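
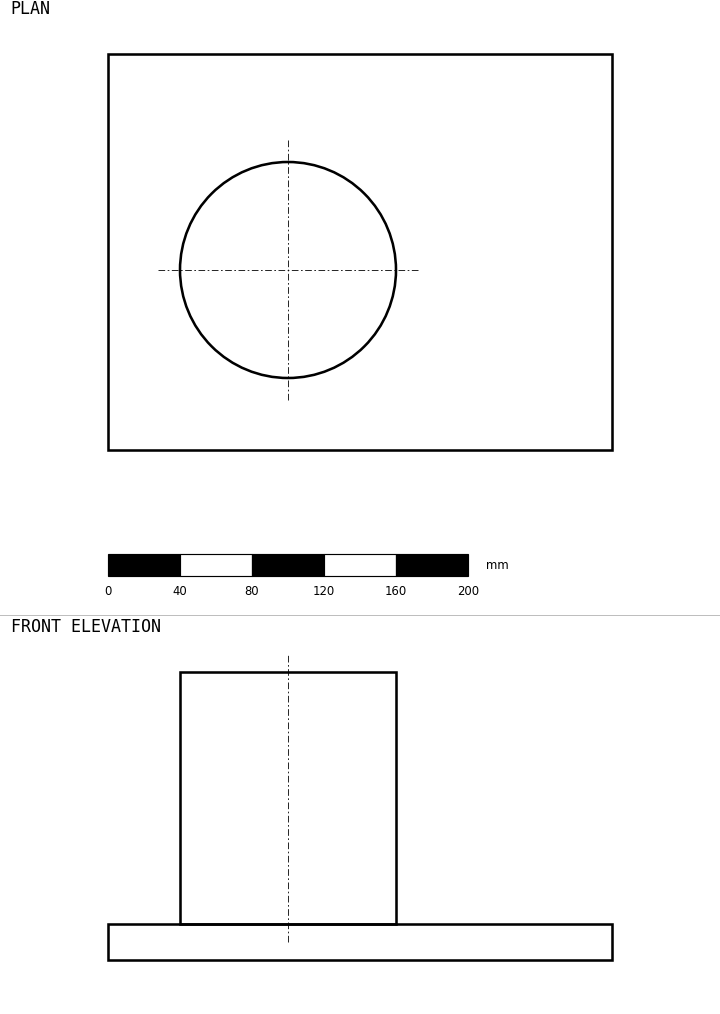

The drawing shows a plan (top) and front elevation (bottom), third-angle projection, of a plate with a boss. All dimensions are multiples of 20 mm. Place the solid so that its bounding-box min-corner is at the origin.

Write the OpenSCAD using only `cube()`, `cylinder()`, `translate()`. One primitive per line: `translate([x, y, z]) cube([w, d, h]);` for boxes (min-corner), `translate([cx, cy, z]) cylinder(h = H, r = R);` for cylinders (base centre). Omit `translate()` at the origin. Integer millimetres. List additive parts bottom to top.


cube([280, 220, 20]);
translate([100, 100, 20]) cylinder(h = 140, r = 60);


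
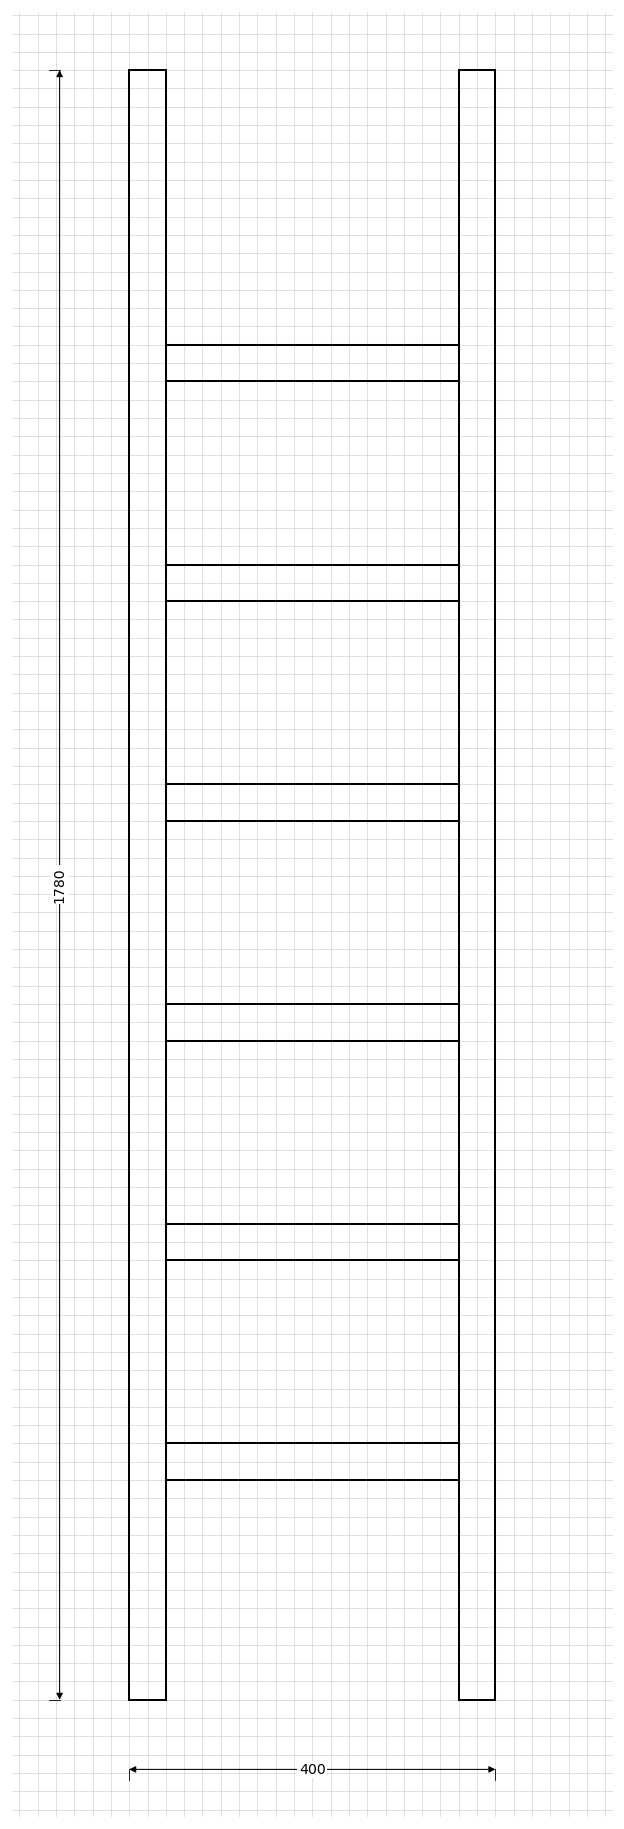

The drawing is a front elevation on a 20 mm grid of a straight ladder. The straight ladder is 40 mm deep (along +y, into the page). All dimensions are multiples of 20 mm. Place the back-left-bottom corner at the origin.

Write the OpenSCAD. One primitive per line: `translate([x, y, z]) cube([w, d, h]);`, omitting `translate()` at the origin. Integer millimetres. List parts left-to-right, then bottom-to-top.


cube([40, 40, 1780]);
translate([40, 0, 240]) cube([320, 40, 40]);
translate([40, 0, 480]) cube([320, 40, 40]);
translate([40, 0, 720]) cube([320, 40, 40]);
translate([40, 0, 960]) cube([320, 40, 40]);
translate([40, 0, 1200]) cube([320, 40, 40]);
translate([40, 0, 1440]) cube([320, 40, 40]);
translate([360, 0, 0]) cube([40, 40, 1780]);


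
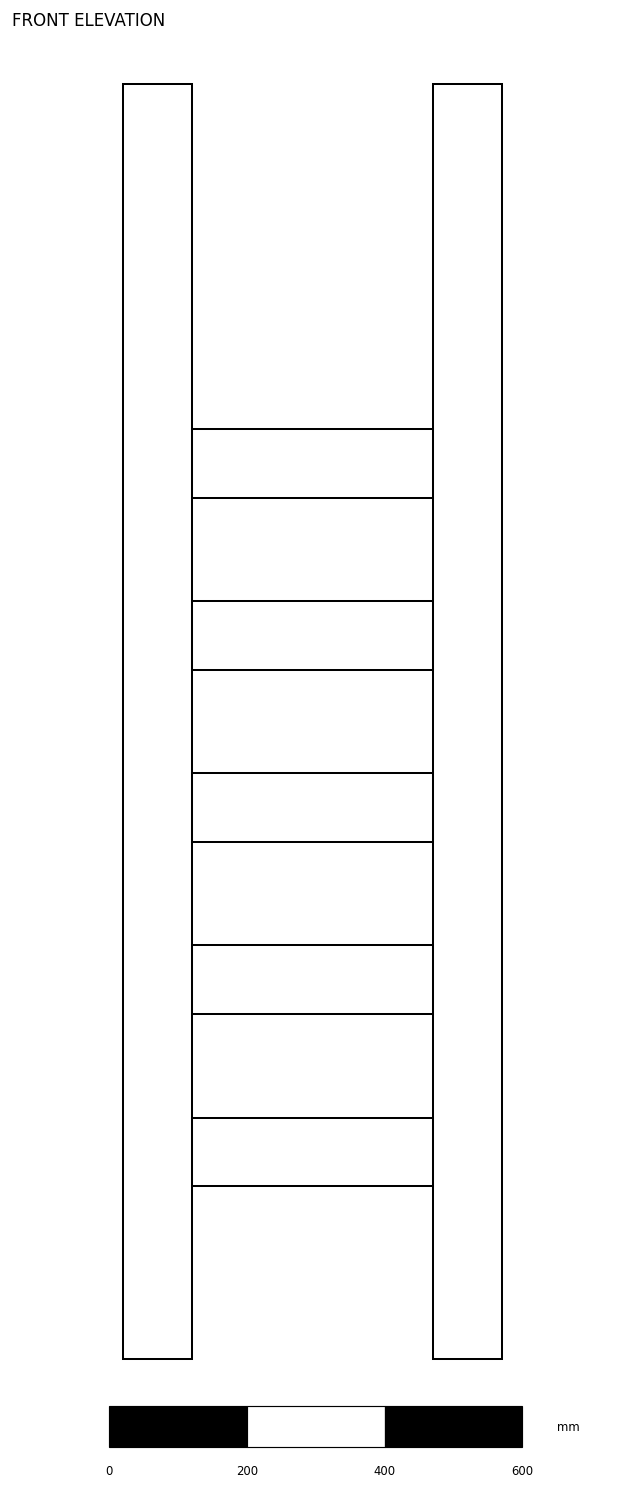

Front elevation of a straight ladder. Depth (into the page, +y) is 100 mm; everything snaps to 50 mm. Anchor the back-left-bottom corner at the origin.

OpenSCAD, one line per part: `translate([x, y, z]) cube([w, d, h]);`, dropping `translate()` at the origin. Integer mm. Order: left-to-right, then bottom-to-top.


cube([100, 100, 1850]);
translate([100, 0, 250]) cube([350, 100, 100]);
translate([100, 0, 500]) cube([350, 100, 100]);
translate([100, 0, 750]) cube([350, 100, 100]);
translate([100, 0, 1000]) cube([350, 100, 100]);
translate([100, 0, 1250]) cube([350, 100, 100]);
translate([450, 0, 0]) cube([100, 100, 1850]);


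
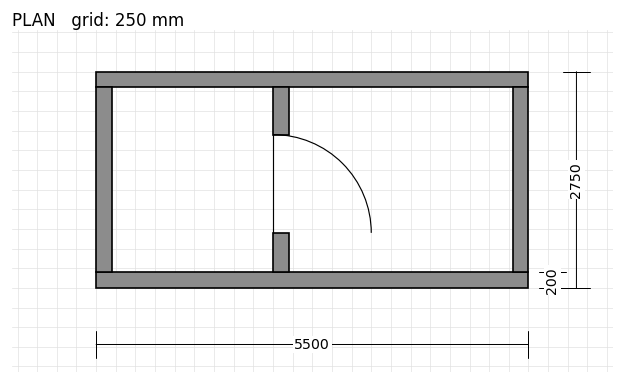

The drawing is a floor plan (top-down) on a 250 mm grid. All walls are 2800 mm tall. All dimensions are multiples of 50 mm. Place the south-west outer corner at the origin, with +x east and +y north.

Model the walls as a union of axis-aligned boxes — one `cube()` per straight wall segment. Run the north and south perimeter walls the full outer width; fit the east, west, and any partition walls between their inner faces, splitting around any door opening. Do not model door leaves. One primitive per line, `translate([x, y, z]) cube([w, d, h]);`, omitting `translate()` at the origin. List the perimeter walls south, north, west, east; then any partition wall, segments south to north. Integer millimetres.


cube([5500, 200, 2800]);
translate([0, 2550, 0]) cube([5500, 200, 2800]);
translate([0, 200, 0]) cube([200, 2350, 2800]);
translate([5300, 200, 0]) cube([200, 2350, 2800]);
translate([2250, 200, 0]) cube([200, 500, 2800]);
translate([2250, 1950, 0]) cube([200, 600, 2800]);


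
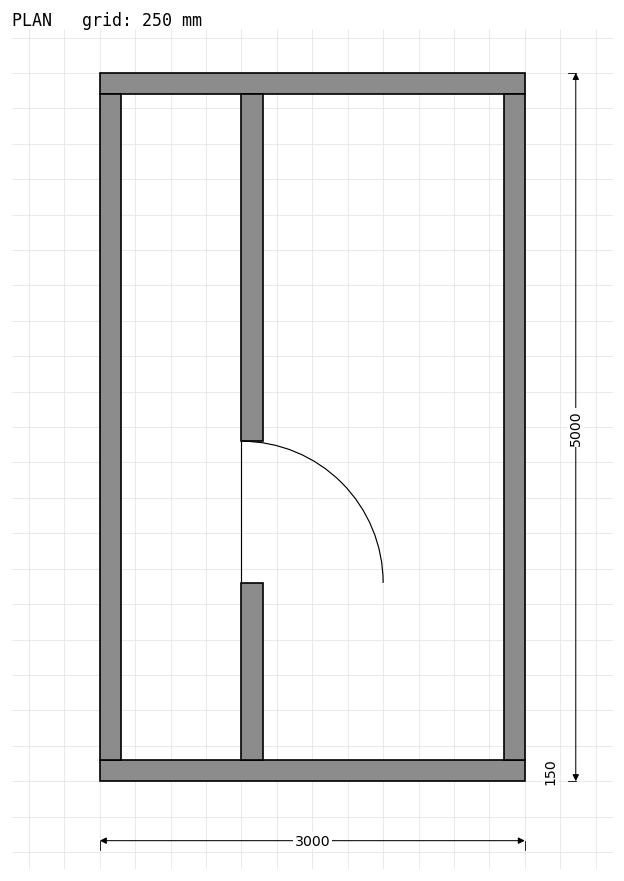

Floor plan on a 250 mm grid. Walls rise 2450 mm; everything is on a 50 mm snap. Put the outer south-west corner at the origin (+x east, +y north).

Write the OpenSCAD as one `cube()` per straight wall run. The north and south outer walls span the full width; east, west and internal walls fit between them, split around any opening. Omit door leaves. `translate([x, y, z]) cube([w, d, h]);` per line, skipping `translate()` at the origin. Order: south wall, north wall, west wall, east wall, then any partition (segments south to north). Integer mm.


cube([3000, 150, 2450]);
translate([0, 4850, 0]) cube([3000, 150, 2450]);
translate([0, 150, 0]) cube([150, 4700, 2450]);
translate([2850, 150, 0]) cube([150, 4700, 2450]);
translate([1000, 150, 0]) cube([150, 1250, 2450]);
translate([1000, 2400, 0]) cube([150, 2450, 2450]);


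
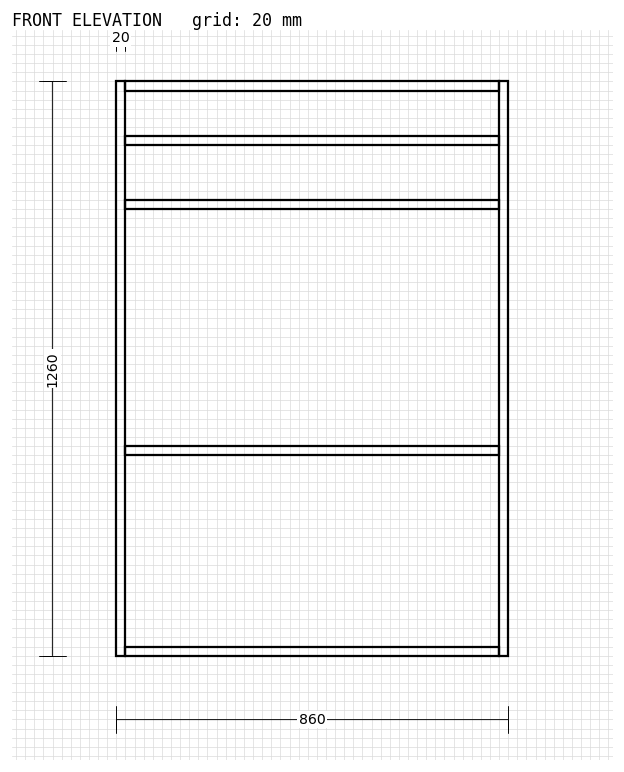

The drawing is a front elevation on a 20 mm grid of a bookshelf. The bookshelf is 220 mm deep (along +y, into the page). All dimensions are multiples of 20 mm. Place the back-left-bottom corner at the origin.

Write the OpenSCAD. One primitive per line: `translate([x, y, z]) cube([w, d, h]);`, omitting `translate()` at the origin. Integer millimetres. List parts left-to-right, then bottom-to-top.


cube([20, 220, 1260]);
translate([20, 0, 0]) cube([820, 220, 20]);
translate([20, 0, 440]) cube([820, 220, 20]);
translate([20, 0, 980]) cube([820, 220, 20]);
translate([20, 0, 1120]) cube([820, 220, 20]);
translate([20, 0, 1240]) cube([820, 220, 20]);
translate([840, 0, 0]) cube([20, 220, 1260]);


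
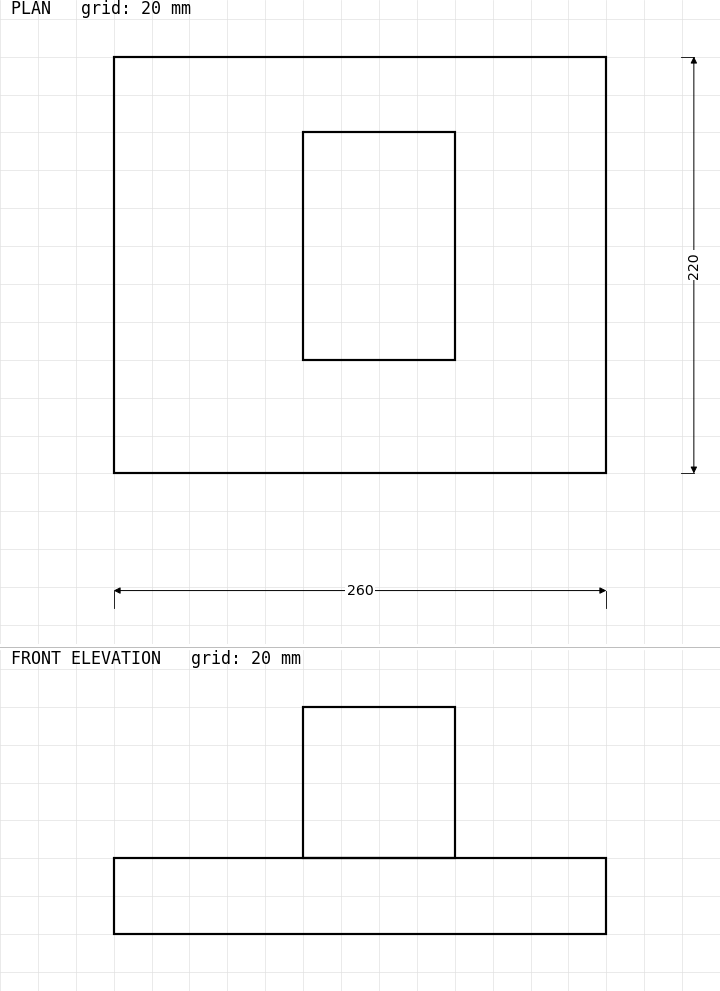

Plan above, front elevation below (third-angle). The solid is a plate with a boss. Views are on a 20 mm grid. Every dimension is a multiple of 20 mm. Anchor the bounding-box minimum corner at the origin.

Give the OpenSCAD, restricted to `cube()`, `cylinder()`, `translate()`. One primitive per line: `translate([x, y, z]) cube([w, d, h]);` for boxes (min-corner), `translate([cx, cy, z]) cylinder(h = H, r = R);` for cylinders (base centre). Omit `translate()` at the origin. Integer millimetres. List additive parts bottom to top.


cube([260, 220, 40]);
translate([100, 60, 40]) cube([80, 120, 80]);


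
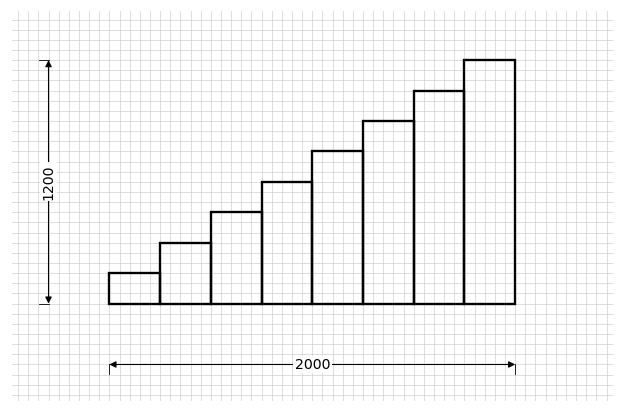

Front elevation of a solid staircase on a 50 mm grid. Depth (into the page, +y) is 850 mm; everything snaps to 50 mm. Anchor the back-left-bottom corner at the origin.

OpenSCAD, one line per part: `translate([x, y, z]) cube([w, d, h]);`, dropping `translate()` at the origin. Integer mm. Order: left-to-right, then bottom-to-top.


cube([250, 850, 150]);
translate([250, 0, 0]) cube([250, 850, 300]);
translate([500, 0, 0]) cube([250, 850, 450]);
translate([750, 0, 0]) cube([250, 850, 600]);
translate([1000, 0, 0]) cube([250, 850, 750]);
translate([1250, 0, 0]) cube([250, 850, 900]);
translate([1500, 0, 0]) cube([250, 850, 1050]);
translate([1750, 0, 0]) cube([250, 850, 1200]);


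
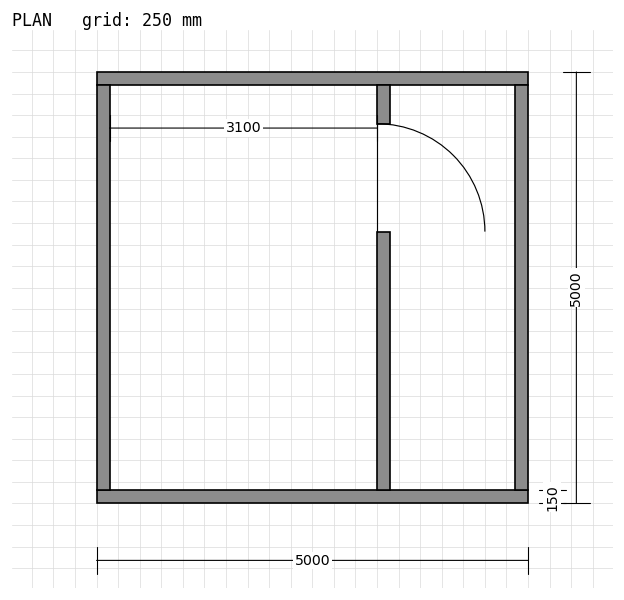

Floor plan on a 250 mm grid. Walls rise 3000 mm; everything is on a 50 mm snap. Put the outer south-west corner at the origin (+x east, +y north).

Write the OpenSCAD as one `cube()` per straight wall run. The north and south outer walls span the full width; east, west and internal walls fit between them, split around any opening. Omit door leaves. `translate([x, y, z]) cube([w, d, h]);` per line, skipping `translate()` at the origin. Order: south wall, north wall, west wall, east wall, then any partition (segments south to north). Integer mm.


cube([5000, 150, 3000]);
translate([0, 4850, 0]) cube([5000, 150, 3000]);
translate([0, 150, 0]) cube([150, 4700, 3000]);
translate([4850, 150, 0]) cube([150, 4700, 3000]);
translate([3250, 150, 0]) cube([150, 3000, 3000]);
translate([3250, 4400, 0]) cube([150, 450, 3000]);


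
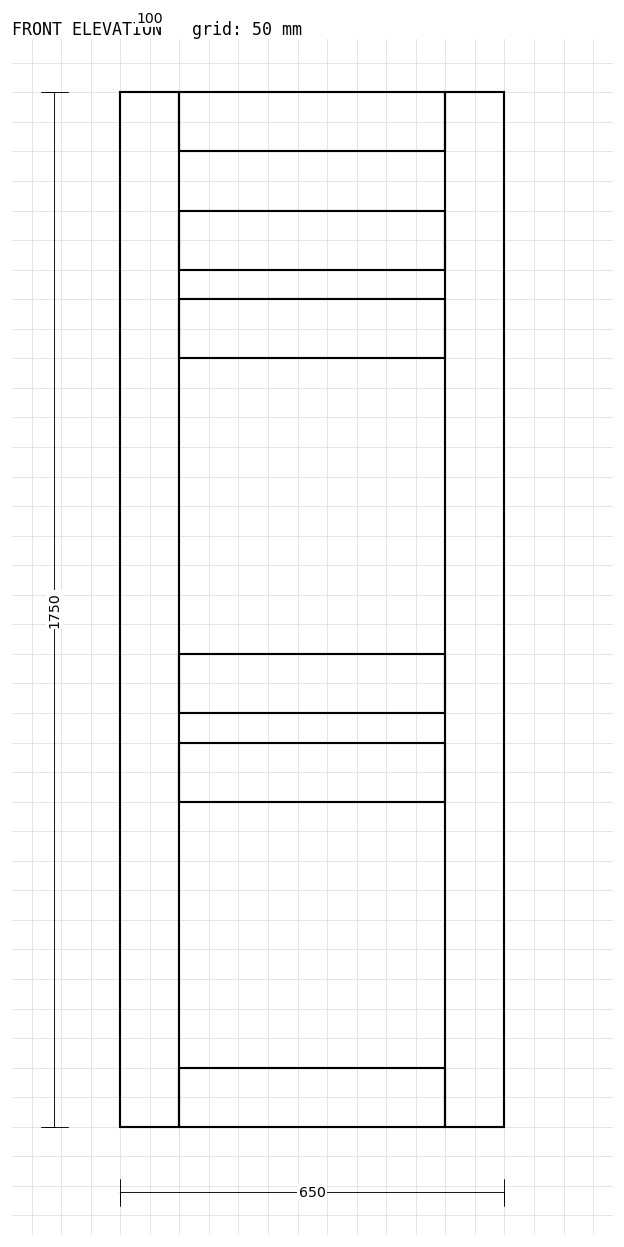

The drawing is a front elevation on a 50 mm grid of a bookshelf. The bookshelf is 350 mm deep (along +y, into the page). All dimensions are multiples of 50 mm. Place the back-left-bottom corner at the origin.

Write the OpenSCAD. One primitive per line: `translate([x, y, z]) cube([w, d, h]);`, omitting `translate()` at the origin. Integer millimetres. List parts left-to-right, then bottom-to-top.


cube([100, 350, 1750]);
translate([100, 0, 0]) cube([450, 350, 100]);
translate([100, 0, 550]) cube([450, 350, 100]);
translate([100, 0, 700]) cube([450, 350, 100]);
translate([100, 0, 1300]) cube([450, 350, 100]);
translate([100, 0, 1450]) cube([450, 350, 100]);
translate([100, 0, 1650]) cube([450, 350, 100]);
translate([550, 0, 0]) cube([100, 350, 1750]);


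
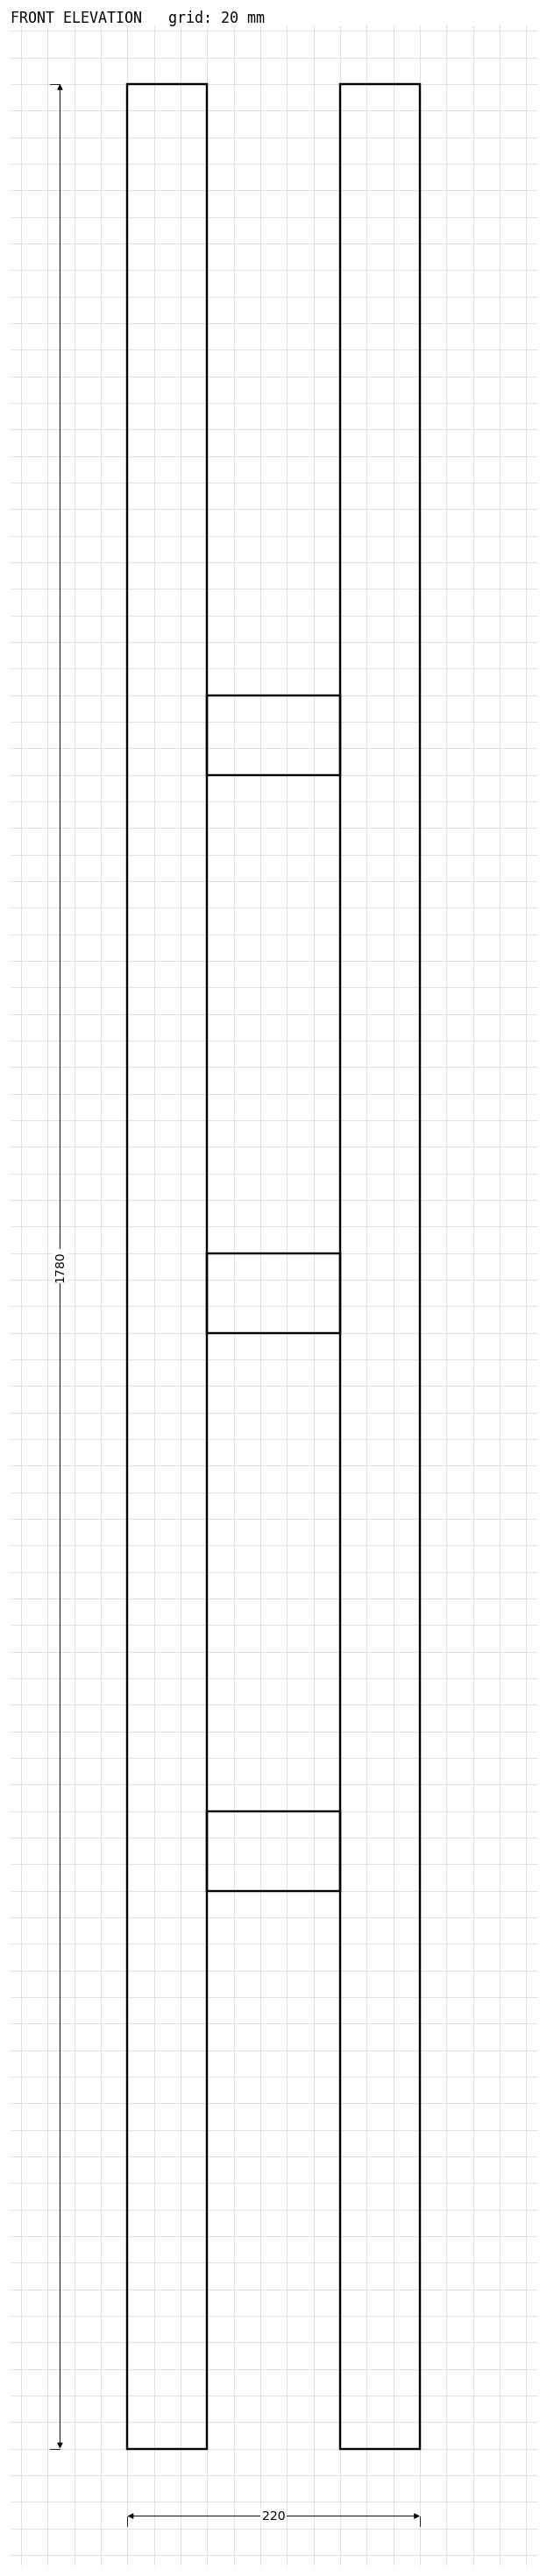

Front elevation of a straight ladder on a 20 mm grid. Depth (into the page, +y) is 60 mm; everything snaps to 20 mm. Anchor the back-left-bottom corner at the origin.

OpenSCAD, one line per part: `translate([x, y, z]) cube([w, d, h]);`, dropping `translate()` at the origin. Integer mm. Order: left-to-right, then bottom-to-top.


cube([60, 60, 1780]);
translate([60, 0, 420]) cube([100, 60, 60]);
translate([60, 0, 840]) cube([100, 60, 60]);
translate([60, 0, 1260]) cube([100, 60, 60]);
translate([160, 0, 0]) cube([60, 60, 1780]);


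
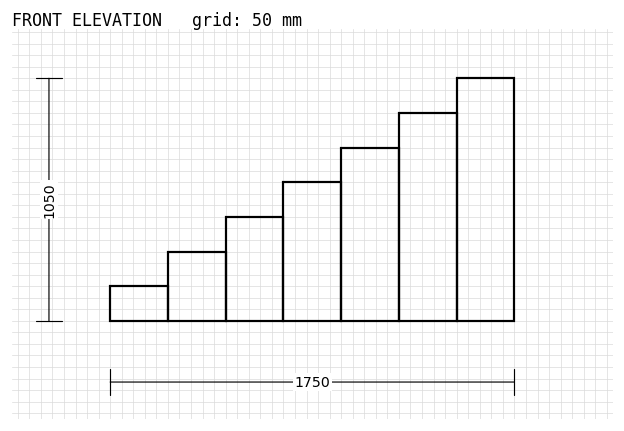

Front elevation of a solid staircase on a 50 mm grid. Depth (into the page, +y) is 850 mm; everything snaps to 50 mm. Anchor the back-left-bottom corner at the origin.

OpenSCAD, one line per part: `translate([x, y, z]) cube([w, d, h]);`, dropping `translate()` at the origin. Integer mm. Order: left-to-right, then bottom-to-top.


cube([250, 850, 150]);
translate([250, 0, 0]) cube([250, 850, 300]);
translate([500, 0, 0]) cube([250, 850, 450]);
translate([750, 0, 0]) cube([250, 850, 600]);
translate([1000, 0, 0]) cube([250, 850, 750]);
translate([1250, 0, 0]) cube([250, 850, 900]);
translate([1500, 0, 0]) cube([250, 850, 1050]);


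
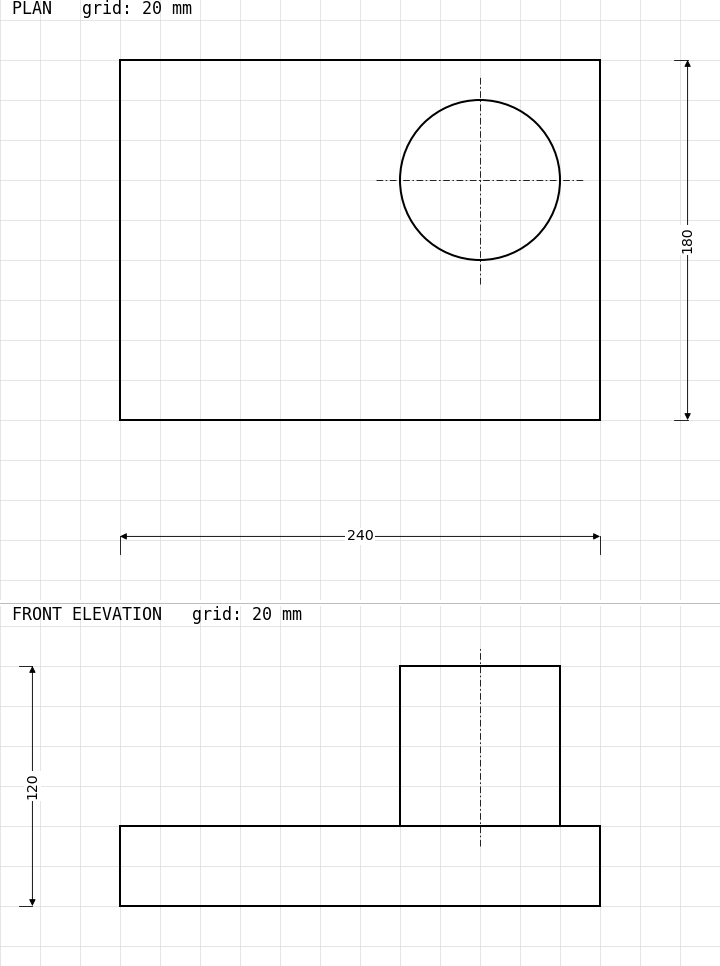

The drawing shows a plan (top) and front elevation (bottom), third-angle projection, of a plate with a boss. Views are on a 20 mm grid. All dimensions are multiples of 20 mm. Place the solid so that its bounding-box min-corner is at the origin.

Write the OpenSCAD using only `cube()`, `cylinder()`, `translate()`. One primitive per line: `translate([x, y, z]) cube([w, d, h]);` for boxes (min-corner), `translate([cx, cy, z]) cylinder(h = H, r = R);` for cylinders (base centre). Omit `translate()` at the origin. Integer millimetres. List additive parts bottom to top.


cube([240, 180, 40]);
translate([180, 120, 40]) cylinder(h = 80, r = 40);


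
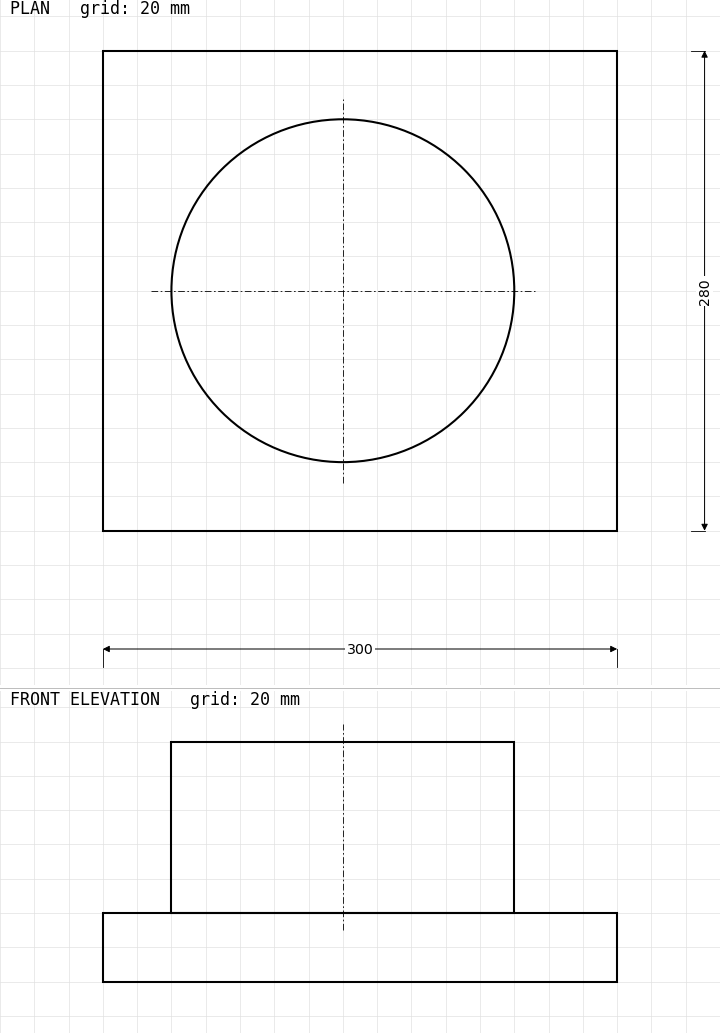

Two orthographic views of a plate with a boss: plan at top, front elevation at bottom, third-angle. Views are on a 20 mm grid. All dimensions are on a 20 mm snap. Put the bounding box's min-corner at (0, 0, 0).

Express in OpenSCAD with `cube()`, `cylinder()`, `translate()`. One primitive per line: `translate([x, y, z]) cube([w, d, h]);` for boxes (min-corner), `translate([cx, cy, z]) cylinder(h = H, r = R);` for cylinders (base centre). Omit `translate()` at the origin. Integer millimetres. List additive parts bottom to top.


cube([300, 280, 40]);
translate([140, 140, 40]) cylinder(h = 100, r = 100);


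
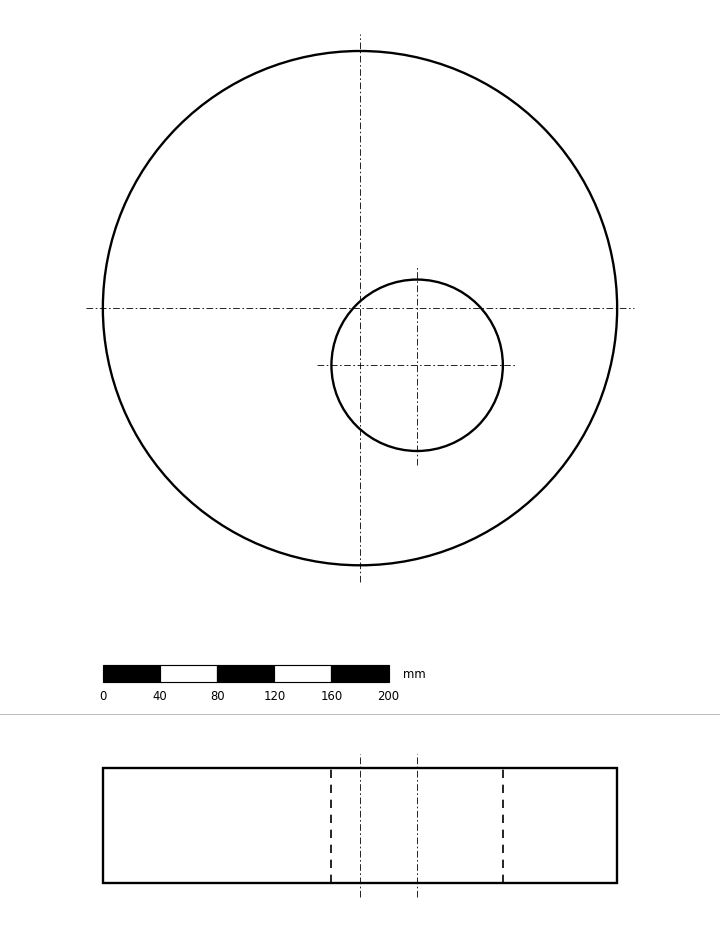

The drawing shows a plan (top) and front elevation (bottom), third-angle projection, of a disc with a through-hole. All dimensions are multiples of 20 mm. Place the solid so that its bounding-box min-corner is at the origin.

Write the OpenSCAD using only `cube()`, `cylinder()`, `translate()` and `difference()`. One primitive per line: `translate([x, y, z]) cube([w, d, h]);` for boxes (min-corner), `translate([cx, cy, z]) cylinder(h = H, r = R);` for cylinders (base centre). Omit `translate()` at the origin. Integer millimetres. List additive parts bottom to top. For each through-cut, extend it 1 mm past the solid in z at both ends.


difference() {
  translate([180, 180, 0]) cylinder(h = 80, r = 180);
  translate([220, 140, -1]) cylinder(h = 82, r = 60);
}


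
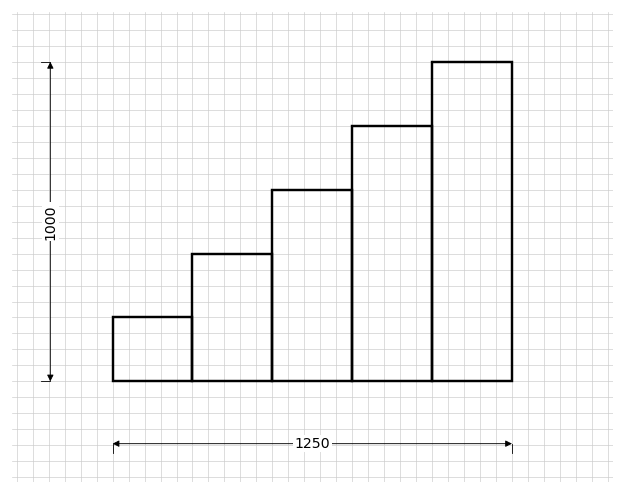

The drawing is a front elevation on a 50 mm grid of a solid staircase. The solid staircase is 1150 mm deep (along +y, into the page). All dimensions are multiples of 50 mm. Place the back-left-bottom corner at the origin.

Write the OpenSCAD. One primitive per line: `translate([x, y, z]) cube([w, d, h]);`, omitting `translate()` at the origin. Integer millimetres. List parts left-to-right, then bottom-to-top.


cube([250, 1150, 200]);
translate([250, 0, 0]) cube([250, 1150, 400]);
translate([500, 0, 0]) cube([250, 1150, 600]);
translate([750, 0, 0]) cube([250, 1150, 800]);
translate([1000, 0, 0]) cube([250, 1150, 1000]);


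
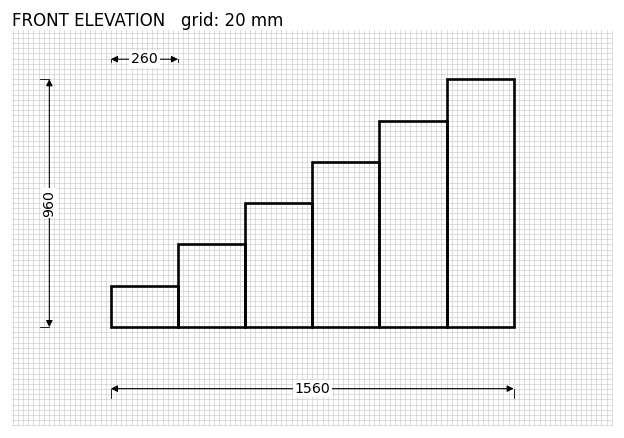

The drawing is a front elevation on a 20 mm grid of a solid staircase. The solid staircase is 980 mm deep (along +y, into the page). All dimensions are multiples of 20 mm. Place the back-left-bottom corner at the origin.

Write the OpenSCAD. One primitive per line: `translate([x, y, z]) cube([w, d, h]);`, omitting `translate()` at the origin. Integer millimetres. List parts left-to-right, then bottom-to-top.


cube([260, 980, 160]);
translate([260, 0, 0]) cube([260, 980, 320]);
translate([520, 0, 0]) cube([260, 980, 480]);
translate([780, 0, 0]) cube([260, 980, 640]);
translate([1040, 0, 0]) cube([260, 980, 800]);
translate([1300, 0, 0]) cube([260, 980, 960]);


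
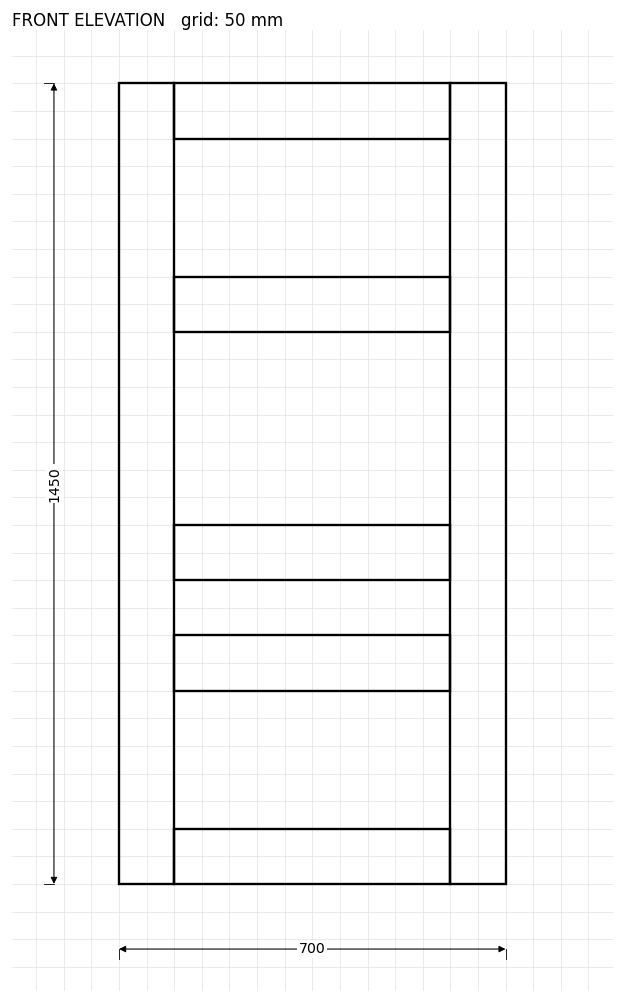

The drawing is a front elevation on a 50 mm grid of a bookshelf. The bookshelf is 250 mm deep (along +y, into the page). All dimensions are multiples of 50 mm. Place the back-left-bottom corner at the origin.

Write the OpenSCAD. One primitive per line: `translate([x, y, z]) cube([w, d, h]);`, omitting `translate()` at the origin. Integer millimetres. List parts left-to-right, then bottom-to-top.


cube([100, 250, 1450]);
translate([100, 0, 0]) cube([500, 250, 100]);
translate([100, 0, 350]) cube([500, 250, 100]);
translate([100, 0, 550]) cube([500, 250, 100]);
translate([100, 0, 1000]) cube([500, 250, 100]);
translate([100, 0, 1350]) cube([500, 250, 100]);
translate([600, 0, 0]) cube([100, 250, 1450]);


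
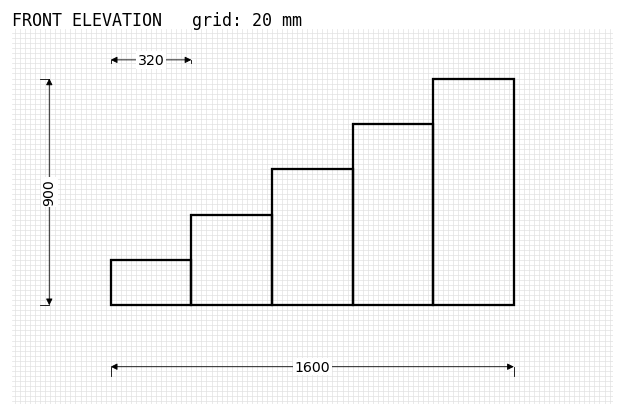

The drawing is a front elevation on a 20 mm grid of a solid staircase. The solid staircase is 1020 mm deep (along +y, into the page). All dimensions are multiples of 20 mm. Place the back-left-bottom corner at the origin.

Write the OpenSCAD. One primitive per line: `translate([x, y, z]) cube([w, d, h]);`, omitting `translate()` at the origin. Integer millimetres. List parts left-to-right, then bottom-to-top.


cube([320, 1020, 180]);
translate([320, 0, 0]) cube([320, 1020, 360]);
translate([640, 0, 0]) cube([320, 1020, 540]);
translate([960, 0, 0]) cube([320, 1020, 720]);
translate([1280, 0, 0]) cube([320, 1020, 900]);


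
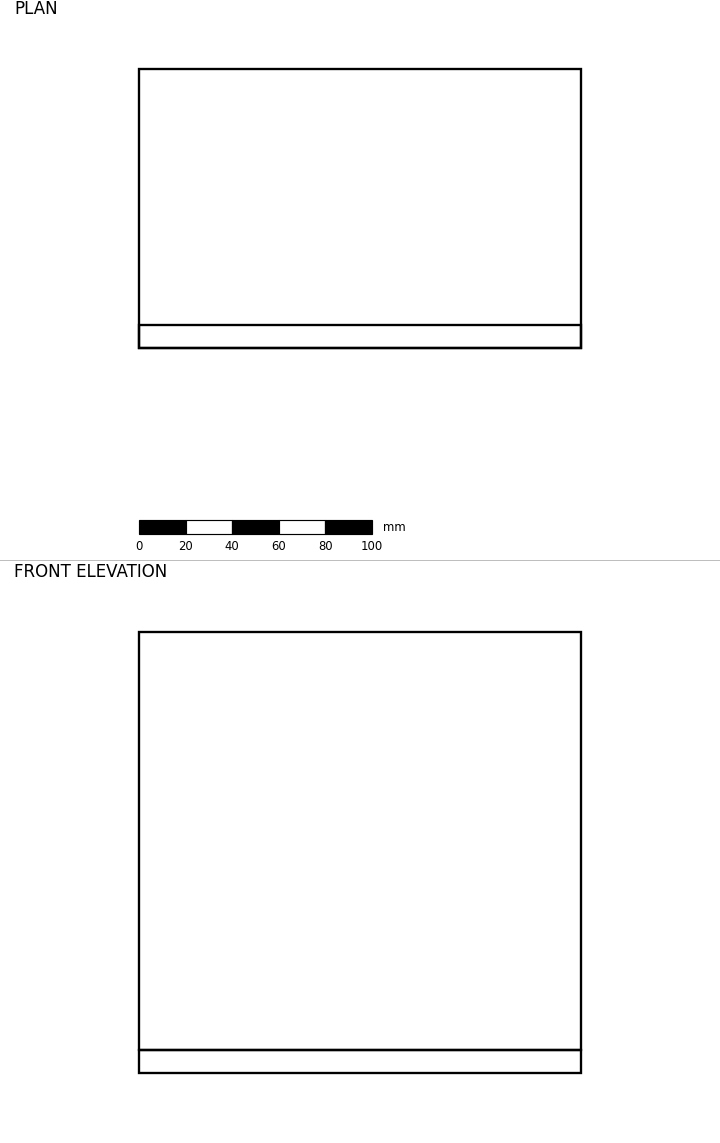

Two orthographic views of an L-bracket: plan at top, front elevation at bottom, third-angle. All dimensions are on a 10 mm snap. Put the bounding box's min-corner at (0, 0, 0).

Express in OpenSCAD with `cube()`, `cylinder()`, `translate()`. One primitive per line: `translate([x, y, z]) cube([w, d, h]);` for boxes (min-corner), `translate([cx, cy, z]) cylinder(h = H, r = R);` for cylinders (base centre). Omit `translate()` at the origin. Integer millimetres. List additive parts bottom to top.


cube([190, 120, 10]);
translate([0, 0, 10]) cube([190, 10, 180]);


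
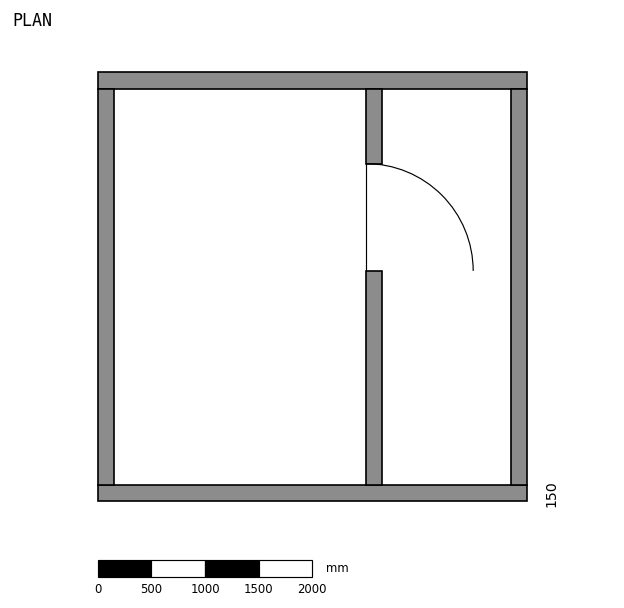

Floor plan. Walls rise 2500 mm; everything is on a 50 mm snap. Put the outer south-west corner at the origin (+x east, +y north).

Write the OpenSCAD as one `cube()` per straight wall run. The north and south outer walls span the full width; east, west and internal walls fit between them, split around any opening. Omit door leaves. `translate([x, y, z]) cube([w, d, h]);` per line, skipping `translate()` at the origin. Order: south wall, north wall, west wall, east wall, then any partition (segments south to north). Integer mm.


cube([4000, 150, 2500]);
translate([0, 3850, 0]) cube([4000, 150, 2500]);
translate([0, 150, 0]) cube([150, 3700, 2500]);
translate([3850, 150, 0]) cube([150, 3700, 2500]);
translate([2500, 150, 0]) cube([150, 2000, 2500]);
translate([2500, 3150, 0]) cube([150, 700, 2500]);


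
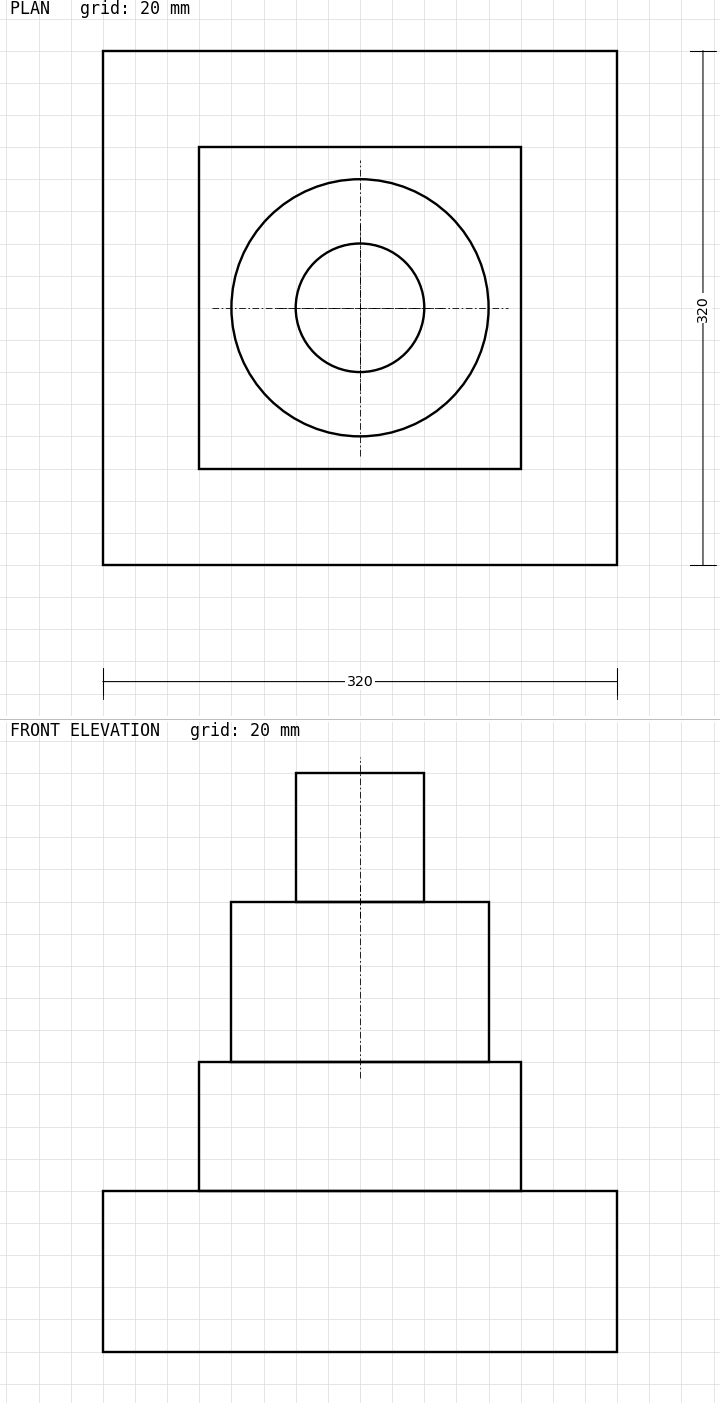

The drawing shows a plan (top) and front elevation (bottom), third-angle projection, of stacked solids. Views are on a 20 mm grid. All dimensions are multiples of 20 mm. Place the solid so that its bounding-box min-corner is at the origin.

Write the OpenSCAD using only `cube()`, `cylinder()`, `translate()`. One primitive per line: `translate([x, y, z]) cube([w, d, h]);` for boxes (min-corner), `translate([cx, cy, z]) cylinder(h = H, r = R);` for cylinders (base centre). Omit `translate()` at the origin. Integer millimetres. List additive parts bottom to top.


cube([320, 320, 100]);
translate([60, 60, 100]) cube([200, 200, 80]);
translate([160, 160, 180]) cylinder(h = 100, r = 80);
translate([160, 160, 280]) cylinder(h = 80, r = 40);


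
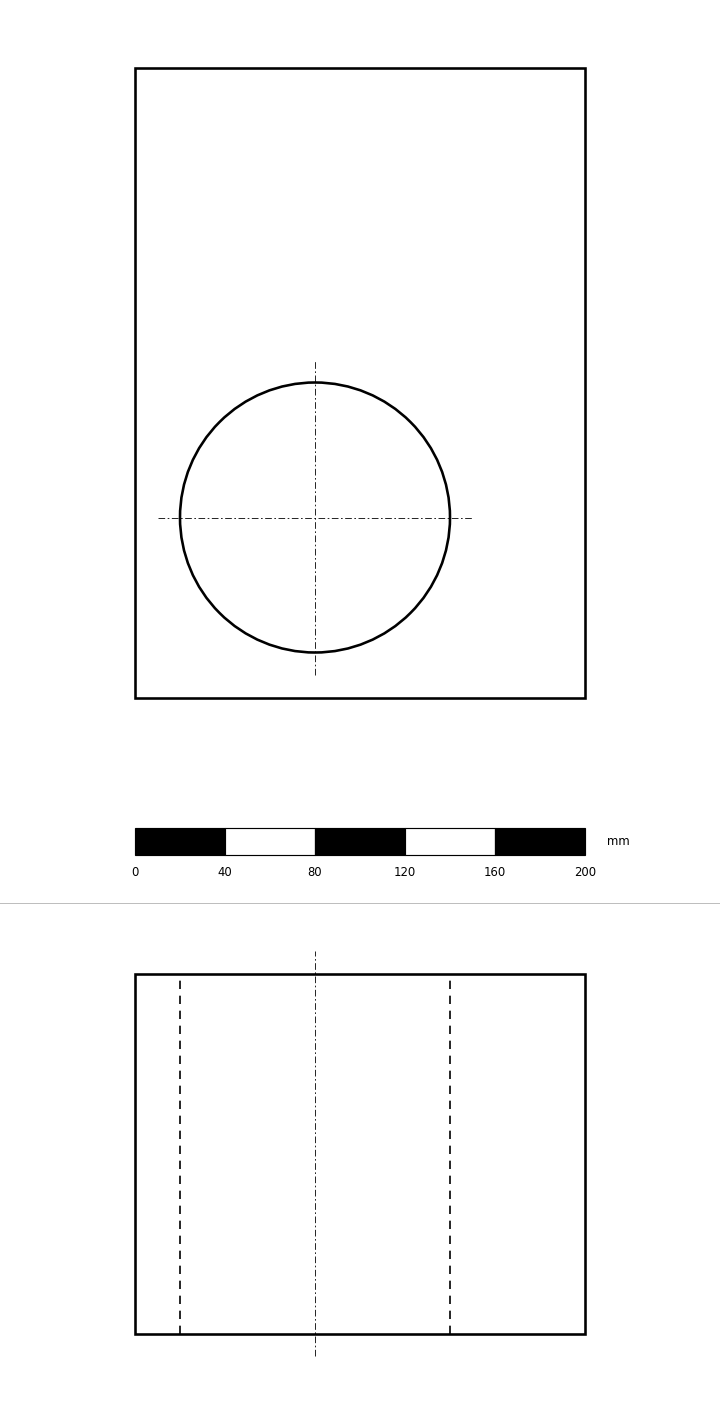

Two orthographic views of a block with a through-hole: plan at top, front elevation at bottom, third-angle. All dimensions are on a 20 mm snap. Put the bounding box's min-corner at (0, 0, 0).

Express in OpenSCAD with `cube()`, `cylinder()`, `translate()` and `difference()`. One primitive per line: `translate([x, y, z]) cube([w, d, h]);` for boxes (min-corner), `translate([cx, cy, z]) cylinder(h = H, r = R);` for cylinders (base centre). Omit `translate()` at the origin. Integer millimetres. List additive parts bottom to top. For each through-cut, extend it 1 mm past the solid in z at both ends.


difference() {
  cube([200, 280, 160]);
  translate([80, 80, -1]) cylinder(h = 162, r = 60);
}


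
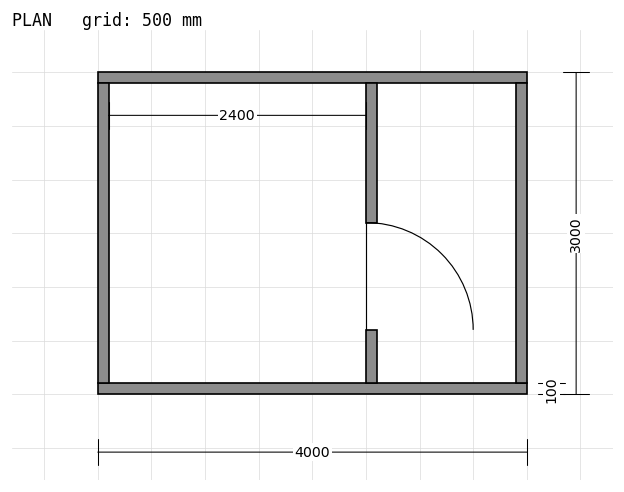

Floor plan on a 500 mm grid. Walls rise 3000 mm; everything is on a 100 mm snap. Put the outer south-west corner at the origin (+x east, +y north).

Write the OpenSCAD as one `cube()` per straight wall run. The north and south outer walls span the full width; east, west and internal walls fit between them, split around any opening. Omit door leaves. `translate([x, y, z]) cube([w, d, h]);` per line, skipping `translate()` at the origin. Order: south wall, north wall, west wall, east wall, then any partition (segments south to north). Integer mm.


cube([4000, 100, 3000]);
translate([0, 2900, 0]) cube([4000, 100, 3000]);
translate([0, 100, 0]) cube([100, 2800, 3000]);
translate([3900, 100, 0]) cube([100, 2800, 3000]);
translate([2500, 100, 0]) cube([100, 500, 3000]);
translate([2500, 1600, 0]) cube([100, 1300, 3000]);


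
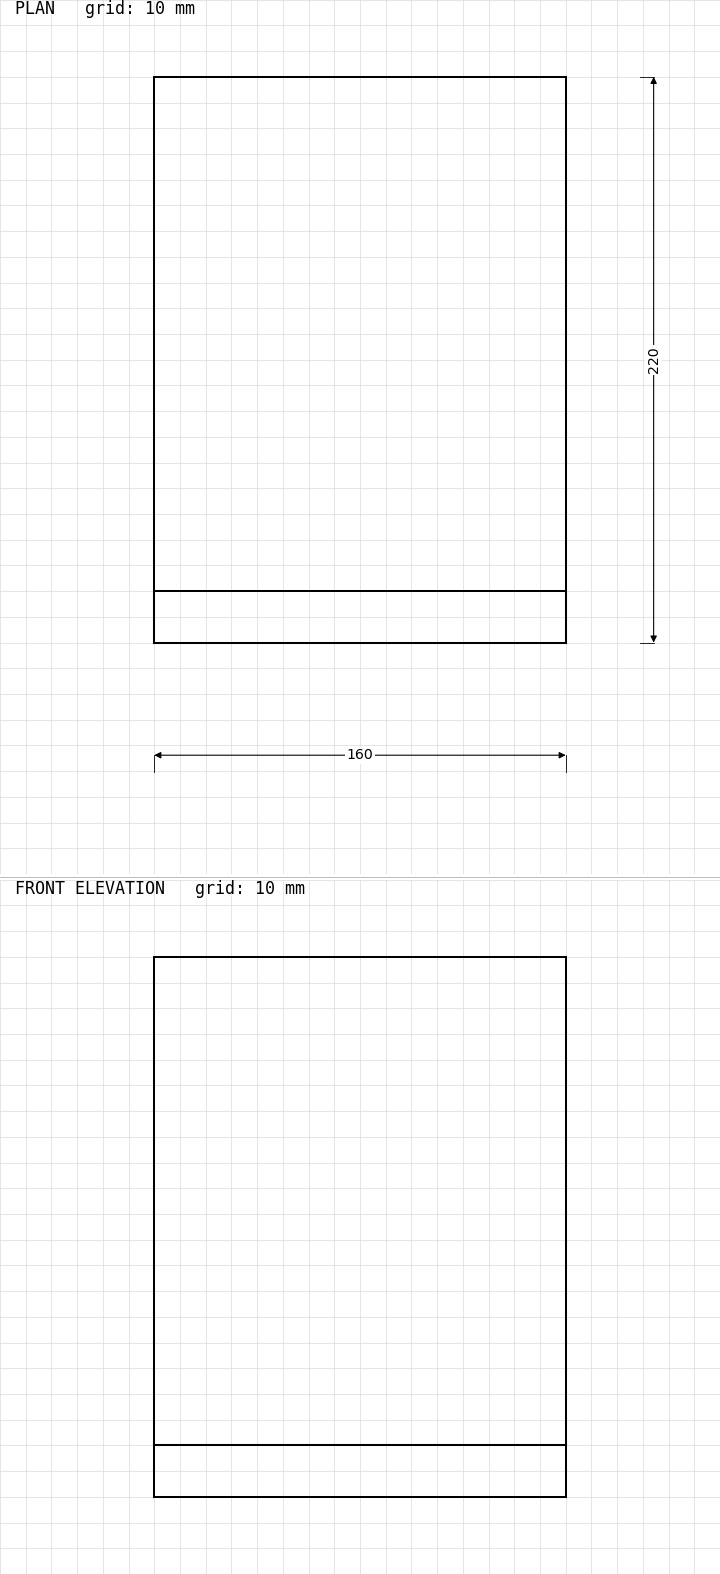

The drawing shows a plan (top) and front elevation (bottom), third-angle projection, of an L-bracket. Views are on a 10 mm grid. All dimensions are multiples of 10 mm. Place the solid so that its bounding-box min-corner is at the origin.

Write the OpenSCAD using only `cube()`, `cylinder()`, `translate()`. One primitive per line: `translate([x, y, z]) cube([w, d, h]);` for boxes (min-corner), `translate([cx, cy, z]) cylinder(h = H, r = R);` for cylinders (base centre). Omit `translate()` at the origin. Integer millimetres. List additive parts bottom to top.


cube([160, 220, 20]);
translate([0, 0, 20]) cube([160, 20, 190]);


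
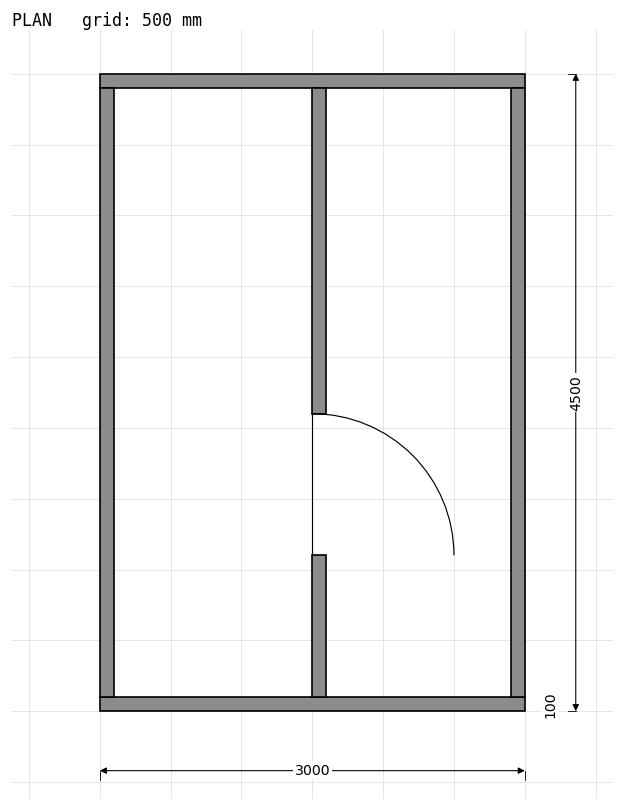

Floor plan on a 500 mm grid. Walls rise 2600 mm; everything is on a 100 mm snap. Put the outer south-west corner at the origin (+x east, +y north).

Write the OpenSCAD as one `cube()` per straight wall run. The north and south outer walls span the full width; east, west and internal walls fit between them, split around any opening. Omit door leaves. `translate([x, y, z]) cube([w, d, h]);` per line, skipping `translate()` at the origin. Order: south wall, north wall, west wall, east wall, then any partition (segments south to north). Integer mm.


cube([3000, 100, 2600]);
translate([0, 4400, 0]) cube([3000, 100, 2600]);
translate([0, 100, 0]) cube([100, 4300, 2600]);
translate([2900, 100, 0]) cube([100, 4300, 2600]);
translate([1500, 100, 0]) cube([100, 1000, 2600]);
translate([1500, 2100, 0]) cube([100, 2300, 2600]);


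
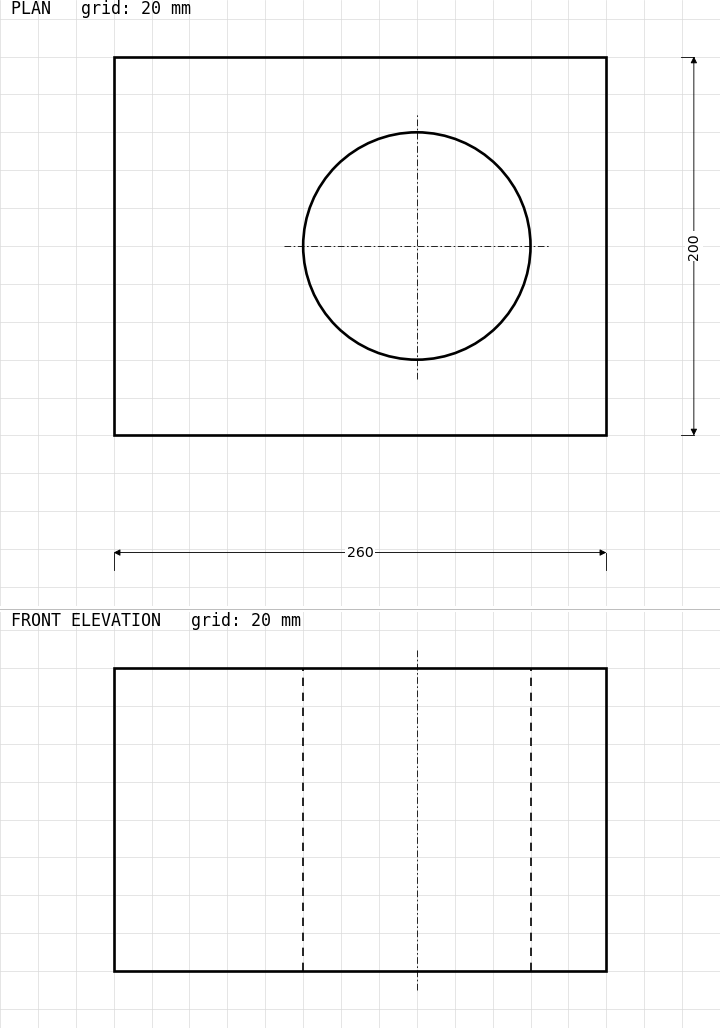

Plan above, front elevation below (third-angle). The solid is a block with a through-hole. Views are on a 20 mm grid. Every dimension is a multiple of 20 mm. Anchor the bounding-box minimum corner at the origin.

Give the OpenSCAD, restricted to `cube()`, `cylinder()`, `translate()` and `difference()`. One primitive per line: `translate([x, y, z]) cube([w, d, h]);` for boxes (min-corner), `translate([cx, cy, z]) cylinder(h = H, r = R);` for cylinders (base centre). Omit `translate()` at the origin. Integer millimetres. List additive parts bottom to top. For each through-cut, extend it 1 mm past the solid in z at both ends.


difference() {
  cube([260, 200, 160]);
  translate([160, 100, -1]) cylinder(h = 162, r = 60);
}


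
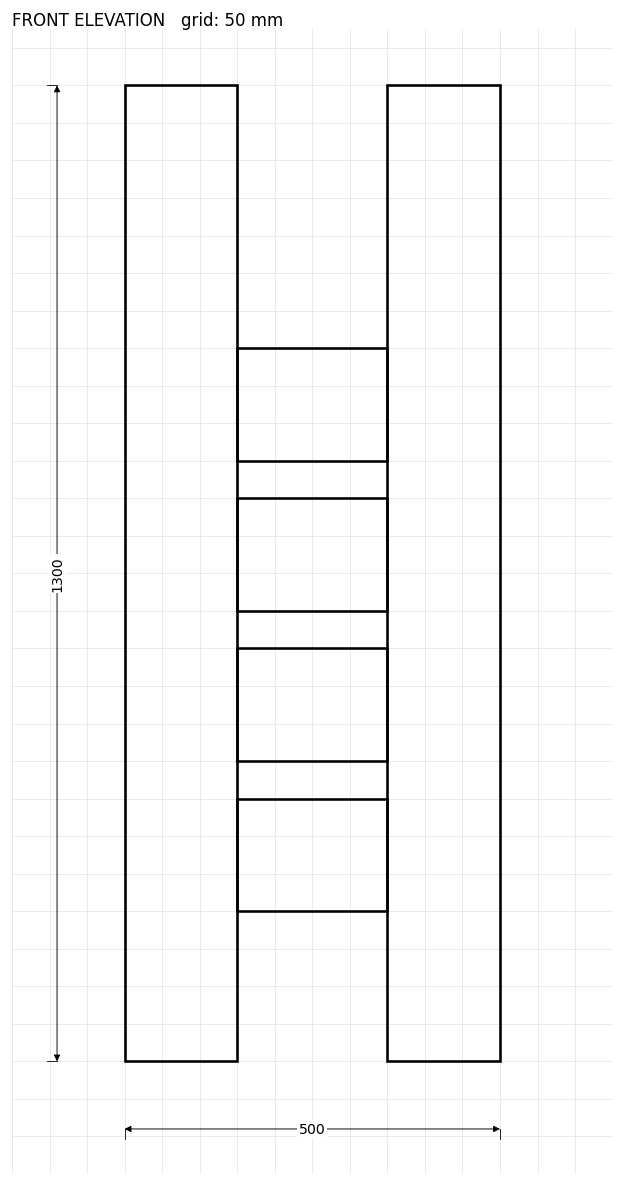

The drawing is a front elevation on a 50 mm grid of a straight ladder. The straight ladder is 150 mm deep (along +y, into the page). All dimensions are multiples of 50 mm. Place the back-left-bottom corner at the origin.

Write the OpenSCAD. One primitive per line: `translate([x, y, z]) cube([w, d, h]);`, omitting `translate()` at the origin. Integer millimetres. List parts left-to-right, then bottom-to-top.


cube([150, 150, 1300]);
translate([150, 0, 200]) cube([200, 150, 150]);
translate([150, 0, 400]) cube([200, 150, 150]);
translate([150, 0, 600]) cube([200, 150, 150]);
translate([150, 0, 800]) cube([200, 150, 150]);
translate([350, 0, 0]) cube([150, 150, 1300]);


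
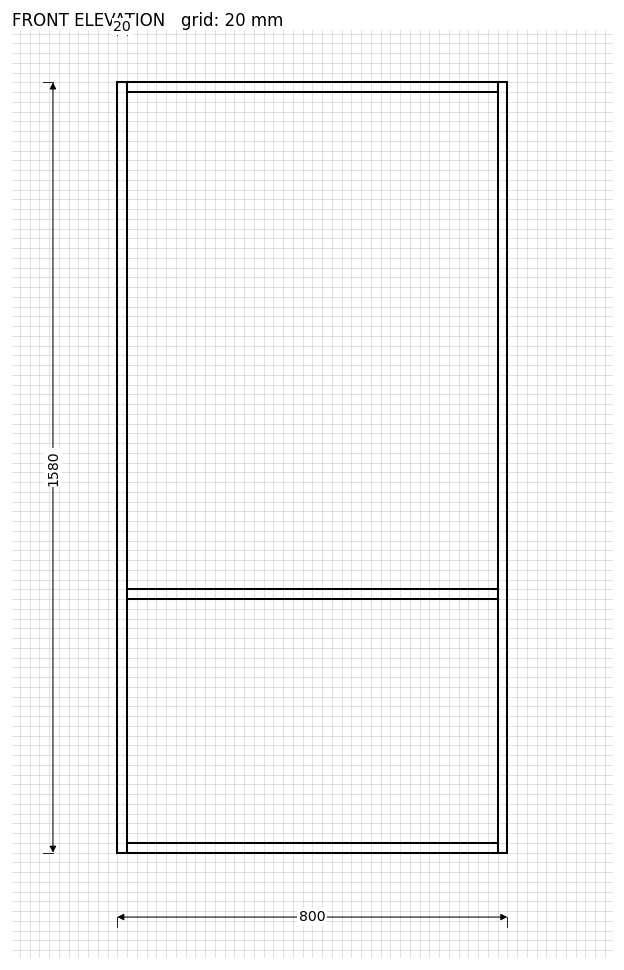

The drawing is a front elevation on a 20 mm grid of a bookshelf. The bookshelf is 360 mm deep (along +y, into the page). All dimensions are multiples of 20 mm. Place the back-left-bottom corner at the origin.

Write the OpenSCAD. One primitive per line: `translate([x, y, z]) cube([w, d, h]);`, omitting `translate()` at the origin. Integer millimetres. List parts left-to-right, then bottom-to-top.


cube([20, 360, 1580]);
translate([20, 0, 0]) cube([760, 360, 20]);
translate([20, 0, 520]) cube([760, 360, 20]);
translate([20, 0, 1560]) cube([760, 360, 20]);
translate([780, 0, 0]) cube([20, 360, 1580]);


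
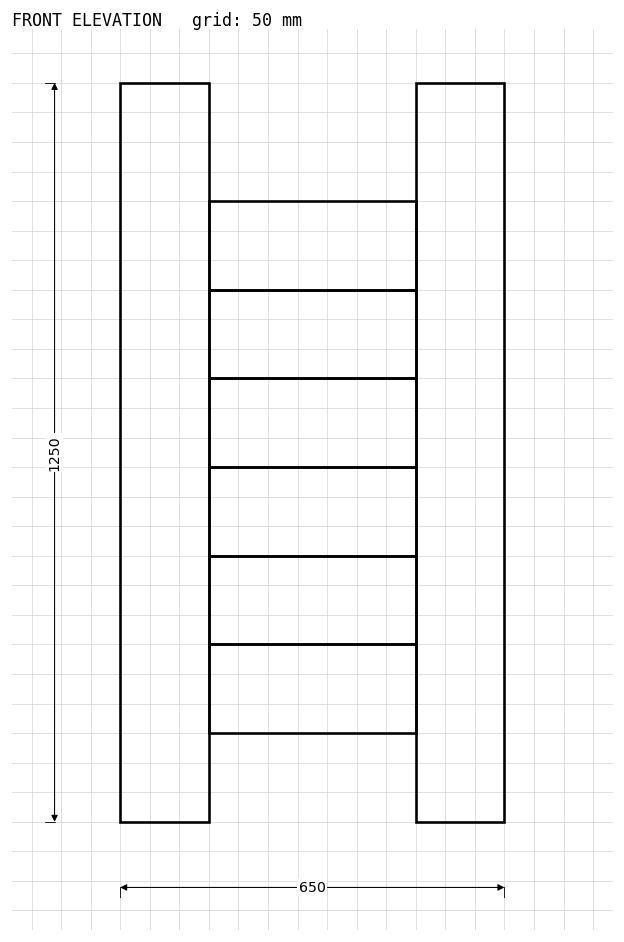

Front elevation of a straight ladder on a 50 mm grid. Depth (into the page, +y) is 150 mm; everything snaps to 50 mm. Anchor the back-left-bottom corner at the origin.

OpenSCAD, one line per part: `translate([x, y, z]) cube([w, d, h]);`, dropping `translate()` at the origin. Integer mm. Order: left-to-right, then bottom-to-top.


cube([150, 150, 1250]);
translate([150, 0, 150]) cube([350, 150, 150]);
translate([150, 0, 300]) cube([350, 150, 150]);
translate([150, 0, 450]) cube([350, 150, 150]);
translate([150, 0, 600]) cube([350, 150, 150]);
translate([150, 0, 750]) cube([350, 150, 150]);
translate([150, 0, 900]) cube([350, 150, 150]);
translate([500, 0, 0]) cube([150, 150, 1250]);


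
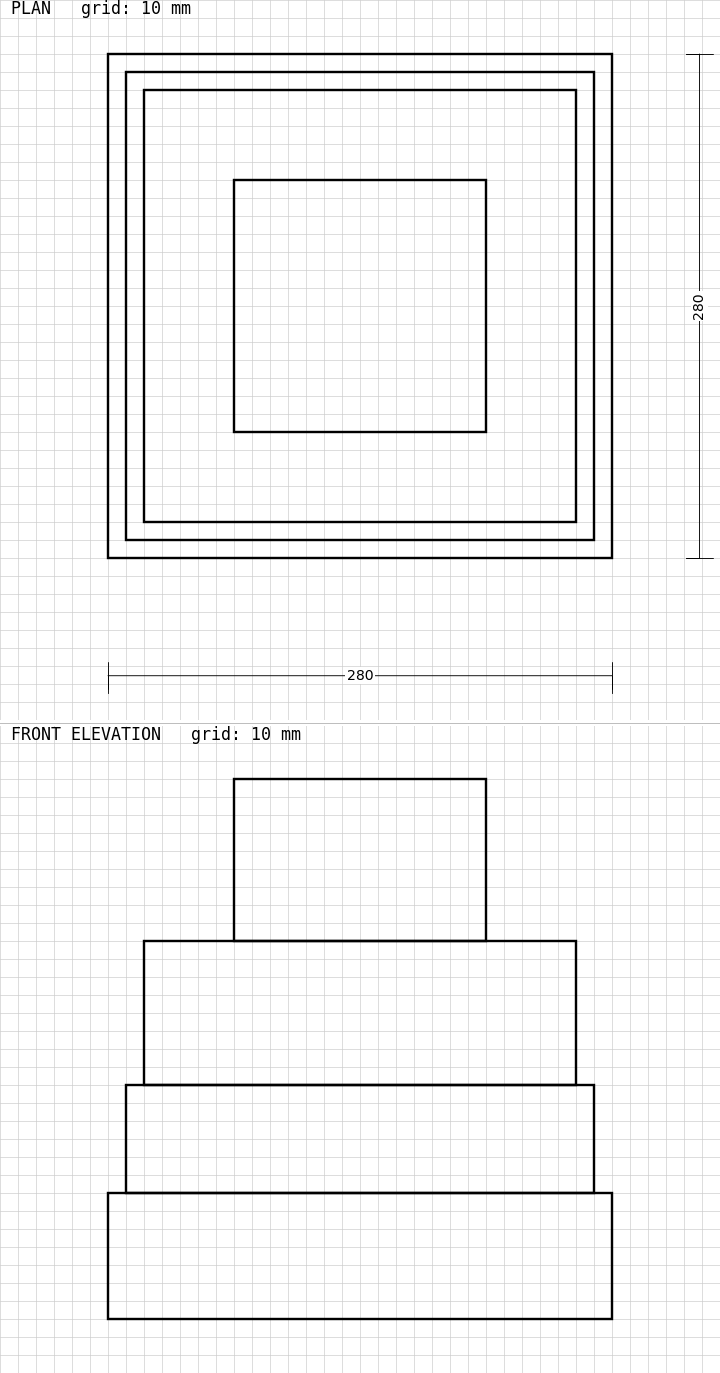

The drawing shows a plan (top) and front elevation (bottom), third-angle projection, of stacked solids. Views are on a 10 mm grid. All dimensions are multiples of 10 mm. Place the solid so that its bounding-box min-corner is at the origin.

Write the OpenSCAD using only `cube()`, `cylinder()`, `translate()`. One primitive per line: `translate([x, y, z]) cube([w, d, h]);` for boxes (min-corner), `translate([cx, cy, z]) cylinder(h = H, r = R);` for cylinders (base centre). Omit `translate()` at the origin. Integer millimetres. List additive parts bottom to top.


cube([280, 280, 70]);
translate([10, 10, 70]) cube([260, 260, 60]);
translate([20, 20, 130]) cube([240, 240, 80]);
translate([70, 70, 210]) cube([140, 140, 90]);


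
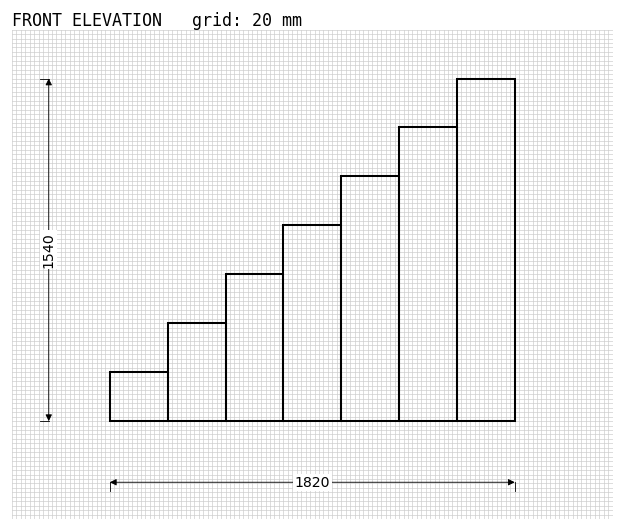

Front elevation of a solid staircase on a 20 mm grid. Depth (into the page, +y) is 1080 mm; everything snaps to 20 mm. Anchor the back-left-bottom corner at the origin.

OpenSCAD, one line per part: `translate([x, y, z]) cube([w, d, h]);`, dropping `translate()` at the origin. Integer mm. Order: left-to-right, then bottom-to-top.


cube([260, 1080, 220]);
translate([260, 0, 0]) cube([260, 1080, 440]);
translate([520, 0, 0]) cube([260, 1080, 660]);
translate([780, 0, 0]) cube([260, 1080, 880]);
translate([1040, 0, 0]) cube([260, 1080, 1100]);
translate([1300, 0, 0]) cube([260, 1080, 1320]);
translate([1560, 0, 0]) cube([260, 1080, 1540]);


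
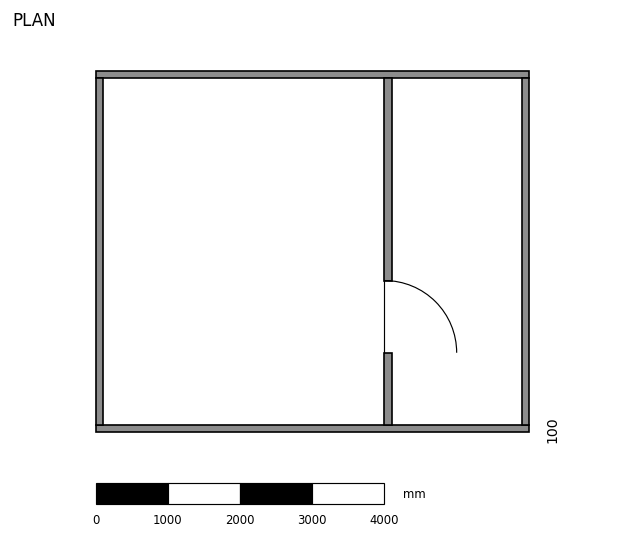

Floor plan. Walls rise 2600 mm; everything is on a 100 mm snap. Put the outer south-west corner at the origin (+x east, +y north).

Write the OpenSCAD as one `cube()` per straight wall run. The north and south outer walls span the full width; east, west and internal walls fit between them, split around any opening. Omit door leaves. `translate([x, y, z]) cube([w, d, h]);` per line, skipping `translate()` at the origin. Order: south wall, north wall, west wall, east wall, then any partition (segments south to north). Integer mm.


cube([6000, 100, 2600]);
translate([0, 4900, 0]) cube([6000, 100, 2600]);
translate([0, 100, 0]) cube([100, 4800, 2600]);
translate([5900, 100, 0]) cube([100, 4800, 2600]);
translate([4000, 100, 0]) cube([100, 1000, 2600]);
translate([4000, 2100, 0]) cube([100, 2800, 2600]);


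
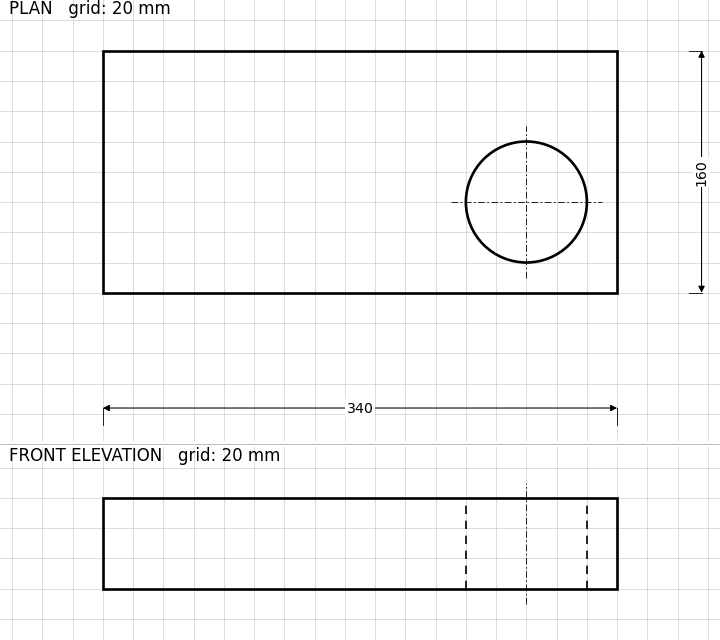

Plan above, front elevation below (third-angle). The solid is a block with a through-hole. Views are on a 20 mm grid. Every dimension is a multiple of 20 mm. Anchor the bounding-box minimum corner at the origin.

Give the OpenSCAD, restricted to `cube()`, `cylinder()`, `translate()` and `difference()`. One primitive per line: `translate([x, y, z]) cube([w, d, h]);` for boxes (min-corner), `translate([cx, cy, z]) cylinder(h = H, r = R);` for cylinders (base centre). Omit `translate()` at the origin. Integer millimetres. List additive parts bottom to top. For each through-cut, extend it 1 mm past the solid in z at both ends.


difference() {
  cube([340, 160, 60]);
  translate([280, 60, -1]) cylinder(h = 62, r = 40);
}


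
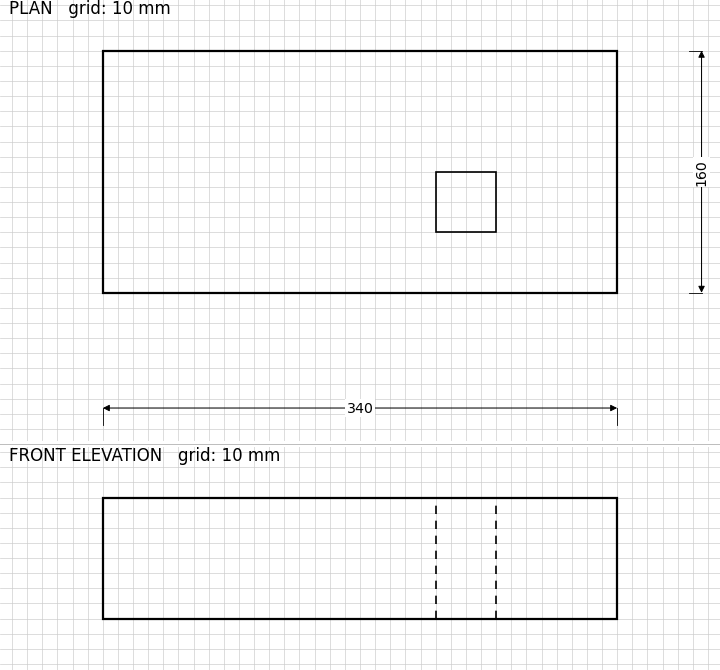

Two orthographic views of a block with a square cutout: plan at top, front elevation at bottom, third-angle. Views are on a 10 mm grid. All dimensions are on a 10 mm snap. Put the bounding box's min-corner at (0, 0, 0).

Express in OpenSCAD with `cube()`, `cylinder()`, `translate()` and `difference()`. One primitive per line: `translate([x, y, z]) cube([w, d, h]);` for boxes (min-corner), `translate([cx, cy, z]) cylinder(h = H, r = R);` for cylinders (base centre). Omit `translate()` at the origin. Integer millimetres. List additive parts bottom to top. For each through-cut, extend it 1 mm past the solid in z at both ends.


difference() {
  cube([340, 160, 80]);
  translate([220, 40, -1]) cube([40, 40, 82]);
}
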